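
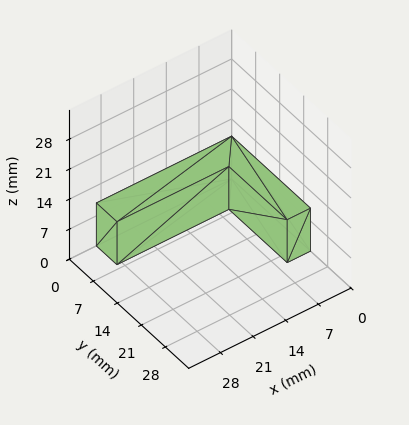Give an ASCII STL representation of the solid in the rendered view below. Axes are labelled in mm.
Reading the render: the shape is an L-shaped prism: outer 29 × 23 mm, arm thicknesses ≈ 6 mm (horizontal) and 5 mm (vertical), extruded 10 mm in z (dimensions read to the nearest mm from the axis ticks). For the STL, each face is triangulated and given an outward normal.

solid part
  facet normal 0.0000 0.0000 -1.0000
    outer loop
      vertex 29.00 6.00 0.00
      vertex 29.00 0.00 0.00
      vertex 0.00 0.00 0.00
    endloop
  endfacet
  facet normal 0.0000 0.0000 -1.0000
    outer loop
      vertex 5.00 6.00 0.00
      vertex 29.00 6.00 0.00
      vertex 0.00 0.00 0.00
    endloop
  endfacet
  facet normal 0.0000 0.0000 -1.0000
    outer loop
      vertex 5.00 23.00 0.00
      vertex 5.00 6.00 0.00
      vertex 0.00 0.00 0.00
    endloop
  endfacet
  facet normal 0.0000 0.0000 -1.0000
    outer loop
      vertex 0.00 23.00 0.00
      vertex 5.00 23.00 0.00
      vertex 0.00 0.00 0.00
    endloop
  endfacet
  facet normal 0.0000 0.0000 1.0000
    outer loop
      vertex 0.00 0.00 10.00
      vertex 29.00 0.00 10.00
      vertex 29.00 6.00 10.00
    endloop
  endfacet
  facet normal 0.0000 0.0000 1.0000
    outer loop
      vertex 0.00 0.00 10.00
      vertex 29.00 6.00 10.00
      vertex 5.00 6.00 10.00
    endloop
  endfacet
  facet normal 0.0000 0.0000 1.0000
    outer loop
      vertex 0.00 0.00 10.00
      vertex 5.00 6.00 10.00
      vertex 5.00 23.00 10.00
    endloop
  endfacet
  facet normal 0.0000 0.0000 1.0000
    outer loop
      vertex 0.00 0.00 10.00
      vertex 5.00 23.00 10.00
      vertex 0.00 23.00 10.00
    endloop
  endfacet
  facet normal 0.0000 -1.0000 0.0000
    outer loop
      vertex 0.00 0.00 0.00
      vertex 29.00 0.00 0.00
      vertex 29.00 0.00 10.00
    endloop
  endfacet
  facet normal 0.0000 -1.0000 0.0000
    outer loop
      vertex 0.00 0.00 0.00
      vertex 29.00 0.00 10.00
      vertex 0.00 0.00 10.00
    endloop
  endfacet
  facet normal 1.0000 0.0000 0.0000
    outer loop
      vertex 29.00 0.00 0.00
      vertex 29.00 6.00 0.00
      vertex 29.00 6.00 10.00
    endloop
  endfacet
  facet normal 1.0000 0.0000 0.0000
    outer loop
      vertex 29.00 0.00 0.00
      vertex 29.00 6.00 10.00
      vertex 29.00 0.00 10.00
    endloop
  endfacet
  facet normal 0.0000 1.0000 0.0000
    outer loop
      vertex 29.00 6.00 0.00
      vertex 5.00 6.00 0.00
      vertex 5.00 6.00 10.00
    endloop
  endfacet
  facet normal 0.0000 1.0000 0.0000
    outer loop
      vertex 29.00 6.00 0.00
      vertex 5.00 6.00 10.00
      vertex 29.00 6.00 10.00
    endloop
  endfacet
  facet normal 1.0000 0.0000 0.0000
    outer loop
      vertex 5.00 6.00 0.00
      vertex 5.00 23.00 0.00
      vertex 5.00 23.00 10.00
    endloop
  endfacet
  facet normal 1.0000 0.0000 0.0000
    outer loop
      vertex 5.00 6.00 0.00
      vertex 5.00 23.00 10.00
      vertex 5.00 6.00 10.00
    endloop
  endfacet
  facet normal 0.0000 1.0000 0.0000
    outer loop
      vertex 5.00 23.00 0.00
      vertex 0.00 23.00 0.00
      vertex 0.00 23.00 10.00
    endloop
  endfacet
  facet normal 0.0000 1.0000 0.0000
    outer loop
      vertex 5.00 23.00 0.00
      vertex 0.00 23.00 10.00
      vertex 5.00 23.00 10.00
    endloop
  endfacet
  facet normal -1.0000 0.0000 0.0000
    outer loop
      vertex 0.00 23.00 0.00
      vertex 0.00 0.00 0.00
      vertex 0.00 0.00 10.00
    endloop
  endfacet
  facet normal -1.0000 0.0000 0.0000
    outer loop
      vertex 0.00 23.00 0.00
      vertex 0.00 0.00 10.00
      vertex 0.00 23.00 10.00
    endloop
  endfacet
endsolid part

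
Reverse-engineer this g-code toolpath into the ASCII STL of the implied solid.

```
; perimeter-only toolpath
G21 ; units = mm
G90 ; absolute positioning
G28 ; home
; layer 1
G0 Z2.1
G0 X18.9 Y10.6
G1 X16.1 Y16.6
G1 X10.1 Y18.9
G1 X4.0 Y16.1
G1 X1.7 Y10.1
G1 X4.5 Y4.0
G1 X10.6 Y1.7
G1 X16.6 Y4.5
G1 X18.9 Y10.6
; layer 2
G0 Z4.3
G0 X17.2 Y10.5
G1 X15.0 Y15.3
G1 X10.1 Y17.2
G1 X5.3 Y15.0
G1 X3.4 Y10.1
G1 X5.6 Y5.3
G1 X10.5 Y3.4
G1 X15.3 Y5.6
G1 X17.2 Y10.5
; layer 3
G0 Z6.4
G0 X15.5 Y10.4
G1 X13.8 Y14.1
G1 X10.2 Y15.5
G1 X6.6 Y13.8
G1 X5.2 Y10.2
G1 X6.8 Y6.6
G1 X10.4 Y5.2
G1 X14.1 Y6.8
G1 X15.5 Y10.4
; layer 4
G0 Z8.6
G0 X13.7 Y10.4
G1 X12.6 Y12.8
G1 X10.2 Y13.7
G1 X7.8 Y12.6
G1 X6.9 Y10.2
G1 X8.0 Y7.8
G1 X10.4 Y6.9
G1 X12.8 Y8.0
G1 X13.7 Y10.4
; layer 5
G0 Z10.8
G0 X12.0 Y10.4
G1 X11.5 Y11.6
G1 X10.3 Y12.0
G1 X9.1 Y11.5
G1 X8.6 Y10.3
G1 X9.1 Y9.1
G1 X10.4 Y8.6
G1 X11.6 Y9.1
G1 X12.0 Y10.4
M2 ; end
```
solid part
  facet normal 0.0000 0.0000 -1.0000
    outer loop
      vertex 10.0 20.6 0.0
      vertex 17.3 17.8 0.0
      vertex 20.6 10.6 0.0
    endloop
  endfacet
  facet normal 0.0000 0.0000 -1.0000
    outer loop
      vertex 2.8 17.3 0.0
      vertex 10.0 20.6 0.0
      vertex 20.6 10.6 0.0
    endloop
  endfacet
  facet normal 0.0000 0.0000 -1.0000
    outer loop
      vertex 0.0 10.0 0.0
      vertex 2.8 17.3 0.0
      vertex 20.6 10.6 0.0
    endloop
  endfacet
  facet normal 0.0000 0.0000 -1.0000
    outer loop
      vertex 3.3 2.8 0.0
      vertex 0.0 10.0 0.0
      vertex 20.6 10.6 0.0
    endloop
  endfacet
  facet normal 0.0000 0.0000 -1.0000
    outer loop
      vertex 10.6 0.0 0.0
      vertex 3.3 2.8 0.0
      vertex 20.6 10.6 0.0
    endloop
  endfacet
  facet normal 0.0000 0.0000 -1.0000
    outer loop
      vertex 17.8 3.3 0.0
      vertex 10.6 0.0 0.0
      vertex 20.6 10.6 0.0
    endloop
  endfacet
  facet normal 0.7323 0.3356 0.5925
    outer loop
      vertex 20.6 10.6 0.0
      vertex 17.3 17.8 0.0
      vertex 10.3 10.3 12.9
    endloop
  endfacet
  facet normal 0.2883 0.7515 0.5934
    outer loop
      vertex 17.3 17.8 0.0
      vertex 10.0 20.6 0.0
      vertex 10.3 10.3 12.9
    endloop
  endfacet
  facet normal -0.3356 0.7323 0.5925
    outer loop
      vertex 10.0 20.6 0.0
      vertex 2.8 17.3 0.0
      vertex 10.3 10.3 12.9
    endloop
  endfacet
  facet normal -0.7515 0.2883 0.5934
    outer loop
      vertex 2.8 17.3 0.0
      vertex 0.0 10.0 0.0
      vertex 10.3 10.3 12.9
    endloop
  endfacet
  facet normal -0.7323 -0.3356 0.5925
    outer loop
      vertex 0.0 10.0 0.0
      vertex 3.3 2.8 0.0
      vertex 10.3 10.3 12.9
    endloop
  endfacet
  facet normal -0.2883 -0.7515 0.5934
    outer loop
      vertex 3.3 2.8 0.0
      vertex 10.6 0.0 0.0
      vertex 10.3 10.3 12.9
    endloop
  endfacet
  facet normal 0.3356 -0.7323 0.5925
    outer loop
      vertex 10.6 0.0 0.0
      vertex 17.8 3.3 0.0
      vertex 10.3 10.3 12.9
    endloop
  endfacet
  facet normal 0.7515 -0.2883 0.5934
    outer loop
      vertex 17.8 3.3 0.0
      vertex 20.6 10.6 0.0
      vertex 10.3 10.3 12.9
    endloop
  endfacet
endsolid part

The G0 Z moves step by Δz≈2.1 mm. The G1 loops shrink linearly with z, so the solid tapers from its base footprint up to z≈12.9. Closing with a flat bottom cap and the tapered top and triangulating gives 14 facets — a regular 8-sided pyramid, base circumscribed radius ≈ 10.3 mm, apex at z ≈ 12.9 mm.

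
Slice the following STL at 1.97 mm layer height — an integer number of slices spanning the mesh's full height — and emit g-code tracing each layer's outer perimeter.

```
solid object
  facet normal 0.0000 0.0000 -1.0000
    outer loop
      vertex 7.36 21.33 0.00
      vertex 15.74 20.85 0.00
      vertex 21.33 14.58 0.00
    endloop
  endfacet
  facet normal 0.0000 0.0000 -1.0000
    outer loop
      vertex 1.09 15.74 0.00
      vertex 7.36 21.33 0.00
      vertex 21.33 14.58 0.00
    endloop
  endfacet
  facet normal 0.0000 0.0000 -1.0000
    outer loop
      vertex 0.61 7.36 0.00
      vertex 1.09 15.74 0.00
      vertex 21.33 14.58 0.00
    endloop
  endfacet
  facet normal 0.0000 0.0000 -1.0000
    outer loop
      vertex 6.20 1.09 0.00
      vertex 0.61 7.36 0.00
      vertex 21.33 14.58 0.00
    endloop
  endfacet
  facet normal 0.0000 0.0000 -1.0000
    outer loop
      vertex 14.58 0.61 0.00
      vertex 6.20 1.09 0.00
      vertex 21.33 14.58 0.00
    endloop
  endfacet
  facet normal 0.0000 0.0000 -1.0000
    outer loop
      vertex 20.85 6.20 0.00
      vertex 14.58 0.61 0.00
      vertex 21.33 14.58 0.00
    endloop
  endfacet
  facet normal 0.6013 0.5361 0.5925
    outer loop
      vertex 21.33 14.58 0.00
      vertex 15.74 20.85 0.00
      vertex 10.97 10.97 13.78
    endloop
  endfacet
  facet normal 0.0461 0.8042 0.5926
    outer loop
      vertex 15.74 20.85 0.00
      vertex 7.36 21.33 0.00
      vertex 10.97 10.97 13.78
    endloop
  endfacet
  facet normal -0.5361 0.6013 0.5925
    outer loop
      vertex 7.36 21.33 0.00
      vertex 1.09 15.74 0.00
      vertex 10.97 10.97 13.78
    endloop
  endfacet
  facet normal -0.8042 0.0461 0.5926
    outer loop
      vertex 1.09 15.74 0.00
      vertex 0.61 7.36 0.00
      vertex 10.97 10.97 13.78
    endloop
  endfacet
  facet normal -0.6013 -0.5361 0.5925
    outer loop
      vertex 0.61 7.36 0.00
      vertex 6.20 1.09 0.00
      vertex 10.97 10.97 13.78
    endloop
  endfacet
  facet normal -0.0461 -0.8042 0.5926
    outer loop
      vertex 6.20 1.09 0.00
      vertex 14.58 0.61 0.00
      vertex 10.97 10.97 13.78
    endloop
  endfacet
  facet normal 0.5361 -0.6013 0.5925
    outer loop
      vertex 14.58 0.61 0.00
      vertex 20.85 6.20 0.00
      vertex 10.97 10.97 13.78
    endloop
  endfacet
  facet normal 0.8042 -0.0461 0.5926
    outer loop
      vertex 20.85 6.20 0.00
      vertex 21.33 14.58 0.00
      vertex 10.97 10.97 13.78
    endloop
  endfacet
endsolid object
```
; perimeter-only toolpath
G21 ; units = mm
G90 ; absolute positioning
G28 ; home
; layer 1
G0 Z1.97
G0 X19.85 Y14.06
G1 X15.06 Y19.44
G1 X7.88 Y19.85
G1 X2.50 Y15.06
G1 X2.09 Y7.88
G1 X6.88 Y2.50
G1 X14.06 Y2.09
G1 X19.44 Y6.88
G1 X19.85 Y14.06
; layer 2
G0 Z3.94
G0 X18.37 Y13.55
G1 X14.38 Y18.03
G1 X8.39 Y18.37
G1 X3.91 Y14.38
G1 X3.57 Y8.39
G1 X7.56 Y3.91
G1 X13.55 Y3.57
G1 X18.03 Y7.56
G1 X18.37 Y13.55
; layer 3
G0 Z5.91
G0 X16.89 Y13.03
G1 X13.70 Y16.62
G1 X8.91 Y16.89
G1 X5.32 Y13.70
G1 X5.05 Y8.91
G1 X8.24 Y5.32
G1 X13.03 Y5.05
G1 X16.62 Y8.24
G1 X16.89 Y13.03
; layer 4
G0 Z7.87
G0 X15.41 Y12.52
G1 X13.01 Y15.20
G1 X9.42 Y15.41
G1 X6.74 Y13.01
G1 X6.53 Y9.42
G1 X8.93 Y6.74
G1 X12.52 Y6.53
G1 X15.20 Y8.93
G1 X15.41 Y12.52
; layer 5
G0 Z9.84
G0 X13.93 Y12.00
G1 X12.33 Y13.79
G1 X9.94 Y13.93
G1 X8.15 Y12.33
G1 X8.01 Y9.94
G1 X9.61 Y8.15
G1 X12.00 Y8.01
G1 X13.79 Y9.61
G1 X13.93 Y12.00
; layer 6
G0 Z11.81
G0 X12.45 Y11.49
G1 X11.65 Y12.38
G1 X10.45 Y12.45
G1 X9.56 Y11.65
G1 X9.49 Y10.45
G1 X10.29 Y9.56
G1 X11.49 Y9.49
G1 X12.38 Y10.29
G1 X12.45 Y11.49
M2 ; end

The solid is a regular 8-sided pyramid, base circumscribed radius ≈ 11 mm, apex at z ≈ 13.8 mm. Slicing at Δz = 1.97 mm — 7 equal slices spanning the solid's height, so layer i sits at z = i·h/7 — gives 6 non-empty perimeters. Each is a 8-segment closed polygon; G0 lifts to the layer z and rapids to the start vertex, then G1 traces the edges. The cross-section shrinks linearly with z (the slice at the apex is degenerate and omitted).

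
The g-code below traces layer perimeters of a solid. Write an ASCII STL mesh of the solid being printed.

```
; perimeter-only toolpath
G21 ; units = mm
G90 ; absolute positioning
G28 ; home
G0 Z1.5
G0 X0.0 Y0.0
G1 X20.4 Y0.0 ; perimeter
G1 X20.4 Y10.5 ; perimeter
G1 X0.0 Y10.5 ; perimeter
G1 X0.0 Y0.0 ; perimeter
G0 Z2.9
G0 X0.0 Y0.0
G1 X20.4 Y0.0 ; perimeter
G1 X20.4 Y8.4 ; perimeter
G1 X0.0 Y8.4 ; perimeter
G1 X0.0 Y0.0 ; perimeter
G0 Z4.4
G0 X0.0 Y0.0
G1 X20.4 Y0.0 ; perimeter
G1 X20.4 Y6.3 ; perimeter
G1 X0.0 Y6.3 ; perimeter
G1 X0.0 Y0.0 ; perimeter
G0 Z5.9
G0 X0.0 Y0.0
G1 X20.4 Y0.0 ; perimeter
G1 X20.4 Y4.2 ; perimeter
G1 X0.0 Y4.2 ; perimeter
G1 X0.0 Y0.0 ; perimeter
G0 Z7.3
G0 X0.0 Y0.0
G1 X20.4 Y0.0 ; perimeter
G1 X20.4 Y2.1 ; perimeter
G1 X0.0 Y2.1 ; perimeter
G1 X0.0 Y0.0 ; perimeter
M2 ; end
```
solid part
  facet normal 0.0000 0.0000 -1.0000
    outer loop
      vertex 20.4 12.6 0.0
      vertex 20.4 0.0 0.0
      vertex 0.0 0.0 0.0
    endloop
  endfacet
  facet normal 0.0000 0.0000 -1.0000
    outer loop
      vertex 0.0 12.6 0.0
      vertex 20.4 12.6 0.0
      vertex 0.0 0.0 0.0
    endloop
  endfacet
  facet normal 0.0000 -1.0000 0.0000
    outer loop
      vertex 0.0 0.0 0.0
      vertex 20.4 0.0 0.0
      vertex 20.4 0.0 8.8
    endloop
  endfacet
  facet normal 0.0000 -1.0000 0.0000
    outer loop
      vertex 0.0 0.0 0.0
      vertex 20.4 0.0 8.8
      vertex 0.0 0.0 8.8
    endloop
  endfacet
  facet normal 0.0000 0.5726 0.8198
    outer loop
      vertex 0.0 0.0 8.8
      vertex 20.4 0.0 8.8
      vertex 20.4 12.6 0.0
    endloop
  endfacet
  facet normal 0.0000 0.5726 0.8198
    outer loop
      vertex 0.0 0.0 8.8
      vertex 20.4 12.6 0.0
      vertex 0.0 12.6 0.0
    endloop
  endfacet
  facet normal -1.0000 0.0000 0.0000
    outer loop
      vertex 0.0 0.0 8.8
      vertex 0.0 12.6 0.0
      vertex 0.0 0.0 0.0
    endloop
  endfacet
  facet normal 1.0000 0.0000 0.0000
    outer loop
      vertex 20.4 0.0 0.0
      vertex 20.4 12.6 0.0
      vertex 20.4 0.0 8.8
    endloop
  endfacet
endsolid part

The G0 Z moves step by Δz≈1.5 mm. The G1 loops shrink linearly with z, so the solid tapers from its base footprint up to z≈8.8. Closing with a flat bottom cap and the tapered top and triangulating gives 8 facets — a wedge (ramp): 20.4 × 12.6 mm base, rising to 8.8 mm along the y=0 edge and sloping linearly to z=0 at y=12.6.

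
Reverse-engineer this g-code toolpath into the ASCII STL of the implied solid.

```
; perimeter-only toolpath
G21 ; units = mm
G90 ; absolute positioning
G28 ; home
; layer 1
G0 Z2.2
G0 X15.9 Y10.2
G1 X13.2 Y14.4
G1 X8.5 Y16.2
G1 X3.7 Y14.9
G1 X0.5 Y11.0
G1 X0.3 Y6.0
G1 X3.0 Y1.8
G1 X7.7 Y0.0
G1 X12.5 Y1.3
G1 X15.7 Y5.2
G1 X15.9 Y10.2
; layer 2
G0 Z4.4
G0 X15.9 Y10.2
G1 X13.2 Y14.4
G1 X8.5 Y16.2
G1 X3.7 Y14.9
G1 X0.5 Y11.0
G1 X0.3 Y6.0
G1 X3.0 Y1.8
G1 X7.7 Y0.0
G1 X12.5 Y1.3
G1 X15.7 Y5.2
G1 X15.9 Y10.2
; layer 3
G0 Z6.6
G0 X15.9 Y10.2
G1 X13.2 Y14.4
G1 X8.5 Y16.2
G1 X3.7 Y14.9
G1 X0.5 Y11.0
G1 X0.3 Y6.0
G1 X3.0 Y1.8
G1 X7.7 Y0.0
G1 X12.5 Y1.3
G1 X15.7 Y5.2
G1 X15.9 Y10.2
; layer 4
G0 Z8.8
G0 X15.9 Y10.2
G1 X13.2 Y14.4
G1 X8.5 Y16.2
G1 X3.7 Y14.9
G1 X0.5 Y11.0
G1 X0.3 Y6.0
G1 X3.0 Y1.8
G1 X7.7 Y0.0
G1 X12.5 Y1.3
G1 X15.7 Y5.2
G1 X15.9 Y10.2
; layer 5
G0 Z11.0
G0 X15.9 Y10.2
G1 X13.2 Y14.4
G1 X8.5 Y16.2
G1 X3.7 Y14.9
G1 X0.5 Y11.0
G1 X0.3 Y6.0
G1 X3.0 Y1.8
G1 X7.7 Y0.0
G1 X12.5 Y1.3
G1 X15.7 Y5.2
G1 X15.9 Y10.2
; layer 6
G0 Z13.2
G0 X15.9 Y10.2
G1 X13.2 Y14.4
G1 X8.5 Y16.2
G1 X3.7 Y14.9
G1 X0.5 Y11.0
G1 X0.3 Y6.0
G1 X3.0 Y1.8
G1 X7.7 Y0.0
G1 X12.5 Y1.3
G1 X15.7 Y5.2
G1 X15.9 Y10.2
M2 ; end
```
solid part
  facet normal 0.0000 0.0000 -1.0000
    outer loop
      vertex 8.5 16.2 0.0
      vertex 13.2 14.4 0.0
      vertex 15.9 10.2 0.0
    endloop
  endfacet
  facet normal 0.0000 0.0000 -1.0000
    outer loop
      vertex 3.7 14.9 0.0
      vertex 8.5 16.2 0.0
      vertex 15.9 10.2 0.0
    endloop
  endfacet
  facet normal 0.0000 0.0000 -1.0000
    outer loop
      vertex 0.5 11.0 0.0
      vertex 3.7 14.9 0.0
      vertex 15.9 10.2 0.0
    endloop
  endfacet
  facet normal 0.0000 0.0000 -1.0000
    outer loop
      vertex 0.3 6.0 0.0
      vertex 0.5 11.0 0.0
      vertex 15.9 10.2 0.0
    endloop
  endfacet
  facet normal 0.0000 0.0000 -1.0000
    outer loop
      vertex 3.0 1.8 0.0
      vertex 0.3 6.0 0.0
      vertex 15.9 10.2 0.0
    endloop
  endfacet
  facet normal 0.0000 0.0000 -1.0000
    outer loop
      vertex 7.7 0.0 0.0
      vertex 3.0 1.8 0.0
      vertex 15.9 10.2 0.0
    endloop
  endfacet
  facet normal 0.0000 0.0000 -1.0000
    outer loop
      vertex 12.5 1.3 0.0
      vertex 7.7 0.0 0.0
      vertex 15.9 10.2 0.0
    endloop
  endfacet
  facet normal 0.0000 0.0000 -1.0000
    outer loop
      vertex 15.7 5.2 0.0
      vertex 12.5 1.3 0.0
      vertex 15.9 10.2 0.0
    endloop
  endfacet
  facet normal 0.0000 0.0000 1.0000
    outer loop
      vertex 15.9 10.2 13.2
      vertex 13.2 14.4 13.2
      vertex 8.5 16.2 13.2
    endloop
  endfacet
  facet normal 0.0000 0.0000 1.0000
    outer loop
      vertex 15.9 10.2 13.2
      vertex 8.5 16.2 13.2
      vertex 3.7 14.9 13.2
    endloop
  endfacet
  facet normal 0.0000 0.0000 1.0000
    outer loop
      vertex 15.9 10.2 13.2
      vertex 3.7 14.9 13.2
      vertex 0.5 11.0 13.2
    endloop
  endfacet
  facet normal 0.0000 0.0000 1.0000
    outer loop
      vertex 15.9 10.2 13.2
      vertex 0.5 11.0 13.2
      vertex 0.3 6.0 13.2
    endloop
  endfacet
  facet normal 0.0000 0.0000 1.0000
    outer loop
      vertex 15.9 10.2 13.2
      vertex 0.3 6.0 13.2
      vertex 3.0 1.8 13.2
    endloop
  endfacet
  facet normal 0.0000 0.0000 1.0000
    outer loop
      vertex 15.9 10.2 13.2
      vertex 3.0 1.8 13.2
      vertex 7.7 0.0 13.2
    endloop
  endfacet
  facet normal 0.0000 0.0000 1.0000
    outer loop
      vertex 15.9 10.2 13.2
      vertex 7.7 0.0 13.2
      vertex 12.5 1.3 13.2
    endloop
  endfacet
  facet normal 0.0000 0.0000 1.0000
    outer loop
      vertex 15.9 10.2 13.2
      vertex 12.5 1.3 13.2
      vertex 15.7 5.2 13.2
    endloop
  endfacet
  facet normal 0.8412 0.5408 0.0000
    outer loop
      vertex 15.9 10.2 0.0
      vertex 13.2 14.4 0.0
      vertex 13.2 14.4 13.2
    endloop
  endfacet
  facet normal 0.8412 0.5408 0.0000
    outer loop
      vertex 15.9 10.2 0.0
      vertex 13.2 14.4 13.2
      vertex 15.9 10.2 13.2
    endloop
  endfacet
  facet normal 0.3576 0.9339 0.0000
    outer loop
      vertex 13.2 14.4 0.0
      vertex 8.5 16.2 0.0
      vertex 8.5 16.2 13.2
    endloop
  endfacet
  facet normal 0.3576 0.9339 0.0000
    outer loop
      vertex 13.2 14.4 0.0
      vertex 8.5 16.2 13.2
      vertex 13.2 14.4 13.2
    endloop
  endfacet
  facet normal -0.2614 0.9652 0.0000
    outer loop
      vertex 8.5 16.2 0.0
      vertex 3.7 14.9 0.0
      vertex 3.7 14.9 13.2
    endloop
  endfacet
  facet normal -0.2614 0.9652 0.0000
    outer loop
      vertex 8.5 16.2 0.0
      vertex 3.7 14.9 13.2
      vertex 8.5 16.2 13.2
    endloop
  endfacet
  facet normal -0.7731 0.6343 0.0000
    outer loop
      vertex 3.7 14.9 0.0
      vertex 0.5 11.0 0.0
      vertex 0.5 11.0 13.2
    endloop
  endfacet
  facet normal -0.7731 0.6343 0.0000
    outer loop
      vertex 3.7 14.9 0.0
      vertex 0.5 11.0 13.2
      vertex 3.7 14.9 13.2
    endloop
  endfacet
  facet normal -0.9992 0.0400 0.0000
    outer loop
      vertex 0.5 11.0 0.0
      vertex 0.3 6.0 0.0
      vertex 0.3 6.0 13.2
    endloop
  endfacet
  facet normal -0.9992 0.0400 0.0000
    outer loop
      vertex 0.5 11.0 0.0
      vertex 0.3 6.0 13.2
      vertex 0.5 11.0 13.2
    endloop
  endfacet
  facet normal -0.8412 -0.5408 0.0000
    outer loop
      vertex 0.3 6.0 0.0
      vertex 3.0 1.8 0.0
      vertex 3.0 1.8 13.2
    endloop
  endfacet
  facet normal -0.8412 -0.5408 0.0000
    outer loop
      vertex 0.3 6.0 0.0
      vertex 3.0 1.8 13.2
      vertex 0.3 6.0 13.2
    endloop
  endfacet
  facet normal -0.3576 -0.9339 0.0000
    outer loop
      vertex 3.0 1.8 0.0
      vertex 7.7 0.0 0.0
      vertex 7.7 0.0 13.2
    endloop
  endfacet
  facet normal -0.3576 -0.9339 0.0000
    outer loop
      vertex 3.0 1.8 0.0
      vertex 7.7 0.0 13.2
      vertex 3.0 1.8 13.2
    endloop
  endfacet
  facet normal 0.2614 -0.9652 0.0000
    outer loop
      vertex 7.7 0.0 0.0
      vertex 12.5 1.3 0.0
      vertex 12.5 1.3 13.2
    endloop
  endfacet
  facet normal 0.2614 -0.9652 0.0000
    outer loop
      vertex 7.7 0.0 0.0
      vertex 12.5 1.3 13.2
      vertex 7.7 0.0 13.2
    endloop
  endfacet
  facet normal 0.7731 -0.6343 0.0000
    outer loop
      vertex 12.5 1.3 0.0
      vertex 15.7 5.2 0.0
      vertex 15.7 5.2 13.2
    endloop
  endfacet
  facet normal 0.7731 -0.6343 0.0000
    outer loop
      vertex 12.5 1.3 0.0
      vertex 15.7 5.2 13.2
      vertex 12.5 1.3 13.2
    endloop
  endfacet
  facet normal 0.9992 -0.0400 0.0000
    outer loop
      vertex 15.7 5.2 0.0
      vertex 15.9 10.2 0.0
      vertex 15.9 10.2 13.2
    endloop
  endfacet
  facet normal 0.9992 -0.0400 0.0000
    outer loop
      vertex 15.7 5.2 0.0
      vertex 15.9 10.2 13.2
      vertex 15.7 5.2 13.2
    endloop
  endfacet
endsolid part

The G0 Z moves step by Δz≈2.2 mm. Every layer's G1 loop is the same polygon, so the solid is a straight extrusion of it from z=0 to z≈13.2. Closing with flat bottom and top caps and triangulating gives 36 facets — a regular 10-sided prism (a cylinder approximated with 10 flat sides), circumscribed radius ≈ 8.1 mm, height ≈ 13.2 mm.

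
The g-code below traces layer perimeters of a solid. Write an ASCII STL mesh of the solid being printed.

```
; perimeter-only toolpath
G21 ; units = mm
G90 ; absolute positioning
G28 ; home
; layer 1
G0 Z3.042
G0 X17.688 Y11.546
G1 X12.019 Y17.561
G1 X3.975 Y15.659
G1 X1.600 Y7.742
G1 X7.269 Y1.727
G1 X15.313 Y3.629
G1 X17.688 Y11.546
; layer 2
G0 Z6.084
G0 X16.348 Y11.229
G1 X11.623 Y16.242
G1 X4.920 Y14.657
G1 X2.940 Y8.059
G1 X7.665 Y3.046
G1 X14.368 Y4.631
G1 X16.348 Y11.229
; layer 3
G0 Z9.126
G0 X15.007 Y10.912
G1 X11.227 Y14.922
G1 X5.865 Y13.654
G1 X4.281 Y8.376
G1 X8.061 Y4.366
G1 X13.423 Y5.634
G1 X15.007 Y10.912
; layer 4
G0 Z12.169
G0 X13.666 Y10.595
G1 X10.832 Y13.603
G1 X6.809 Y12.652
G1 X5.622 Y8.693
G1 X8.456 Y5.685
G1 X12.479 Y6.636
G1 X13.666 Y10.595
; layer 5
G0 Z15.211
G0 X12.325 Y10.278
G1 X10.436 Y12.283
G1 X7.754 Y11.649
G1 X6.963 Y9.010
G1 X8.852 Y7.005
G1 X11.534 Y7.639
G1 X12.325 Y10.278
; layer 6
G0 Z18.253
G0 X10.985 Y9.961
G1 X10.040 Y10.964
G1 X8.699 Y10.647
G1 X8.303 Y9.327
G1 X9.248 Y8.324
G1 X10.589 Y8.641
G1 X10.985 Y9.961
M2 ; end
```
solid part
  facet normal 0.0000 0.0000 -1.0000
    outer loop
      vertex 3.030 16.662 0.000
      vertex 12.415 18.881 0.000
      vertex 19.029 11.863 0.000
    endloop
  endfacet
  facet normal 0.0000 0.0000 -1.0000
    outer loop
      vertex 0.259 7.425 0.000
      vertex 3.030 16.662 0.000
      vertex 19.029 11.863 0.000
    endloop
  endfacet
  facet normal 0.0000 0.0000 -1.0000
    outer loop
      vertex 6.873 0.407 0.000
      vertex 0.259 7.425 0.000
      vertex 19.029 11.863 0.000
    endloop
  endfacet
  facet normal 0.0000 0.0000 -1.0000
    outer loop
      vertex 16.258 2.626 0.000
      vertex 6.873 0.407 0.000
      vertex 19.029 11.863 0.000
    endloop
  endfacet
  facet normal 0.6775 0.6385 0.3651
    outer loop
      vertex 19.029 11.863 0.000
      vertex 12.415 18.881 0.000
      vertex 9.644 9.644 21.295
    endloop
  endfacet
  facet normal -0.2142 0.9060 0.3651
    outer loop
      vertex 12.415 18.881 0.000
      vertex 3.030 16.662 0.000
      vertex 9.644 9.644 21.295
    endloop
  endfacet
  facet normal -0.8917 0.2675 0.3651
    outer loop
      vertex 3.030 16.662 0.000
      vertex 0.259 7.425 0.000
      vertex 9.644 9.644 21.295
    endloop
  endfacet
  facet normal -0.6775 -0.6385 0.3651
    outer loop
      vertex 0.259 7.425 0.000
      vertex 6.873 0.407 0.000
      vertex 9.644 9.644 21.295
    endloop
  endfacet
  facet normal 0.2142 -0.9060 0.3651
    outer loop
      vertex 6.873 0.407 0.000
      vertex 16.258 2.626 0.000
      vertex 9.644 9.644 21.295
    endloop
  endfacet
  facet normal 0.8917 -0.2675 0.3651
    outer loop
      vertex 16.258 2.626 0.000
      vertex 19.029 11.863 0.000
      vertex 9.644 9.644 21.295
    endloop
  endfacet
endsolid part

The G0 Z moves step by Δz≈3.042 mm. The G1 loops shrink linearly with z, so the solid tapers from its base footprint up to z≈21.3. Closing with a flat bottom cap and the tapered top and triangulating gives 10 facets — a regular 6-sided pyramid, base circumscribed radius ≈ 9.64 mm, apex at z ≈ 21.3 mm.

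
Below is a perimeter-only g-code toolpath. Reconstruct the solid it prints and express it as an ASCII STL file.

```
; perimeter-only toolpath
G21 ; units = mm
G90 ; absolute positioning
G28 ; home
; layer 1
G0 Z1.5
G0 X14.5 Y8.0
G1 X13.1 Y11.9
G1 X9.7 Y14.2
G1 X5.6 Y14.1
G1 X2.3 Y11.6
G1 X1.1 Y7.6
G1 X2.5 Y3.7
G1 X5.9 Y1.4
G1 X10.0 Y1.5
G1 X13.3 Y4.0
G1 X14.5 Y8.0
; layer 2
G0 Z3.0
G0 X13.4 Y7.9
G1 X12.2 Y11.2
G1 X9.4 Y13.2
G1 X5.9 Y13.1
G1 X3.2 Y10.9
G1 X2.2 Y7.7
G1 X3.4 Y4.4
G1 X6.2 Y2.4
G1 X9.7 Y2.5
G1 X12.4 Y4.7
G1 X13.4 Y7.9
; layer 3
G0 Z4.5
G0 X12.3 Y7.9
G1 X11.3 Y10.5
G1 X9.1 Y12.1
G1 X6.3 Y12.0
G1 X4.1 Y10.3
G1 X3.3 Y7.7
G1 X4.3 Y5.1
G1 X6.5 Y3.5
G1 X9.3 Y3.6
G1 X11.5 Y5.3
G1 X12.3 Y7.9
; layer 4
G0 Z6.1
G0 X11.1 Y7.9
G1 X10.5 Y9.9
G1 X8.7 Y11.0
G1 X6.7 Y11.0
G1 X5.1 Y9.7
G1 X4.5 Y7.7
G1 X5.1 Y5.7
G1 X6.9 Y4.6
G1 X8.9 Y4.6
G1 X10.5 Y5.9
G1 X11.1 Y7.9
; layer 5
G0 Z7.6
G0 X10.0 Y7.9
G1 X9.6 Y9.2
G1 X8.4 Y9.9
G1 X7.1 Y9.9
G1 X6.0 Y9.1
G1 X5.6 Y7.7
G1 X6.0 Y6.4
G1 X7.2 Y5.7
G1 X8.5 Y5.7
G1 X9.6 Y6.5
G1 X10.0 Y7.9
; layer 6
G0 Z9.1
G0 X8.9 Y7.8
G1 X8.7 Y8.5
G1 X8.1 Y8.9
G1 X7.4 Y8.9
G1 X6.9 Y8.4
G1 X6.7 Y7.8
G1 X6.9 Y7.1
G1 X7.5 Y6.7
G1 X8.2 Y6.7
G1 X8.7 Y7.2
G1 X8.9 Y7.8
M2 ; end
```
solid part
  facet normal 0.0000 0.0000 -1.0000
    outer loop
      vertex 10.0 15.3 0.0
      vertex 14.0 12.6 0.0
      vertex 15.6 8.0 0.0
    endloop
  endfacet
  facet normal 0.0000 0.0000 -1.0000
    outer loop
      vertex 5.2 15.2 0.0
      vertex 10.0 15.3 0.0
      vertex 15.6 8.0 0.0
    endloop
  endfacet
  facet normal 0.0000 0.0000 -1.0000
    outer loop
      vertex 1.4 12.2 0.0
      vertex 5.2 15.2 0.0
      vertex 15.6 8.0 0.0
    endloop
  endfacet
  facet normal 0.0000 0.0000 -1.0000
    outer loop
      vertex 0.0 7.6 0.0
      vertex 1.4 12.2 0.0
      vertex 15.6 8.0 0.0
    endloop
  endfacet
  facet normal 0.0000 0.0000 -1.0000
    outer loop
      vertex 1.6 3.0 0.0
      vertex 0.0 7.6 0.0
      vertex 15.6 8.0 0.0
    endloop
  endfacet
  facet normal 0.0000 0.0000 -1.0000
    outer loop
      vertex 5.6 0.3 0.0
      vertex 1.6 3.0 0.0
      vertex 15.6 8.0 0.0
    endloop
  endfacet
  facet normal 0.0000 0.0000 -1.0000
    outer loop
      vertex 10.4 0.4 0.0
      vertex 5.6 0.3 0.0
      vertex 15.6 8.0 0.0
    endloop
  endfacet
  facet normal 0.0000 0.0000 -1.0000
    outer loop
      vertex 14.2 3.4 0.0
      vertex 10.4 0.4 0.0
      vertex 15.6 8.0 0.0
    endloop
  endfacet
  facet normal 0.7733 0.2690 0.5741
    outer loop
      vertex 15.6 8.0 0.0
      vertex 14.0 12.6 0.0
      vertex 7.8 7.8 10.6
    endloop
  endfacet
  facet normal 0.4578 0.6782 0.5749
    outer loop
      vertex 14.0 12.6 0.0
      vertex 10.0 15.3 0.0
      vertex 7.8 7.8 10.6
    endloop
  endfacet
  facet normal -0.0170 0.8179 0.5751
    outer loop
      vertex 10.0 15.3 0.0
      vertex 5.2 15.2 0.0
      vertex 7.8 7.8 10.6
    endloop
  endfacet
  facet normal -0.5077 0.6430 0.5734
    outer loop
      vertex 5.2 15.2 0.0
      vertex 1.4 12.2 0.0
      vertex 7.8 7.8 10.6
    endloop
  endfacet
  facet normal -0.7843 0.2387 0.5726
    outer loop
      vertex 1.4 12.2 0.0
      vertex 0.0 7.6 0.0
      vertex 7.8 7.8 10.6
    endloop
  endfacet
  facet normal -0.7733 -0.2690 0.5741
    outer loop
      vertex 0.0 7.6 0.0
      vertex 1.6 3.0 0.0
      vertex 7.8 7.8 10.6
    endloop
  endfacet
  facet normal -0.4578 -0.6782 0.5749
    outer loop
      vertex 1.6 3.0 0.0
      vertex 5.6 0.3 0.0
      vertex 7.8 7.8 10.6
    endloop
  endfacet
  facet normal 0.0170 -0.8179 0.5751
    outer loop
      vertex 5.6 0.3 0.0
      vertex 10.4 0.4 0.0
      vertex 7.8 7.8 10.6
    endloop
  endfacet
  facet normal 0.5077 -0.6430 0.5734
    outer loop
      vertex 10.4 0.4 0.0
      vertex 14.2 3.4 0.0
      vertex 7.8 7.8 10.6
    endloop
  endfacet
  facet normal 0.7843 -0.2387 0.5726
    outer loop
      vertex 14.2 3.4 0.0
      vertex 15.6 8.0 0.0
      vertex 7.8 7.8 10.6
    endloop
  endfacet
endsolid part

The G0 Z moves step by Δz≈1.5 mm. The G1 loops shrink linearly with z, so the solid tapers from its base footprint up to z≈10.6. Closing with a flat bottom cap and the tapered top and triangulating gives 18 facets — a regular 10-sided pyramid, base circumscribed radius ≈ 7.8 mm, apex at z ≈ 10.6 mm.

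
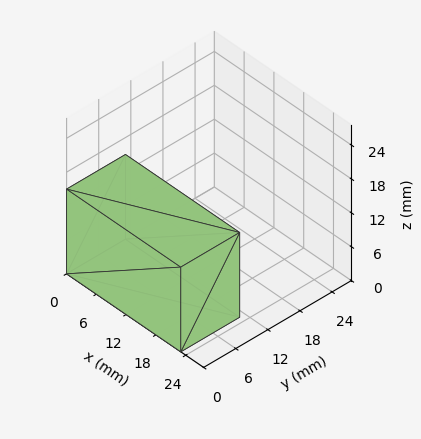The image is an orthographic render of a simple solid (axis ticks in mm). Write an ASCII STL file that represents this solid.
Reading the render: the shape is a rectangular box, roughly 23 × 11 mm footprint and 15 mm tall (dimensions read to the nearest mm from the axis ticks). For the STL, each face is triangulated and given an outward normal.

solid part
  facet normal 0.0000 0.0000 -1.0000
    outer loop
      vertex 23.00 11.00 0.00
      vertex 23.00 0.00 0.00
      vertex 0.00 0.00 0.00
    endloop
  endfacet
  facet normal 0.0000 0.0000 -1.0000
    outer loop
      vertex 0.00 11.00 0.00
      vertex 23.00 11.00 0.00
      vertex 0.00 0.00 0.00
    endloop
  endfacet
  facet normal 0.0000 0.0000 1.0000
    outer loop
      vertex 0.00 0.00 15.00
      vertex 23.00 0.00 15.00
      vertex 23.00 11.00 15.00
    endloop
  endfacet
  facet normal 0.0000 0.0000 1.0000
    outer loop
      vertex 0.00 0.00 15.00
      vertex 23.00 11.00 15.00
      vertex 0.00 11.00 15.00
    endloop
  endfacet
  facet normal 0.0000 -1.0000 0.0000
    outer loop
      vertex 0.00 0.00 0.00
      vertex 23.00 0.00 0.00
      vertex 23.00 0.00 15.00
    endloop
  endfacet
  facet normal 0.0000 -1.0000 0.0000
    outer loop
      vertex 0.00 0.00 0.00
      vertex 23.00 0.00 15.00
      vertex 0.00 0.00 15.00
    endloop
  endfacet
  facet normal 0.0000 1.0000 0.0000
    outer loop
      vertex 23.00 11.00 15.00
      vertex 23.00 11.00 0.00
      vertex 0.00 11.00 0.00
    endloop
  endfacet
  facet normal 0.0000 1.0000 0.0000
    outer loop
      vertex 0.00 11.00 15.00
      vertex 23.00 11.00 15.00
      vertex 0.00 11.00 0.00
    endloop
  endfacet
  facet normal -1.0000 0.0000 0.0000
    outer loop
      vertex 0.00 11.00 15.00
      vertex 0.00 11.00 0.00
      vertex 0.00 0.00 0.00
    endloop
  endfacet
  facet normal -1.0000 0.0000 0.0000
    outer loop
      vertex 0.00 0.00 15.00
      vertex 0.00 11.00 15.00
      vertex 0.00 0.00 0.00
    endloop
  endfacet
  facet normal 1.0000 0.0000 0.0000
    outer loop
      vertex 23.00 0.00 0.00
      vertex 23.00 11.00 0.00
      vertex 23.00 11.00 15.00
    endloop
  endfacet
  facet normal 1.0000 0.0000 0.0000
    outer loop
      vertex 23.00 0.00 0.00
      vertex 23.00 11.00 15.00
      vertex 23.00 0.00 15.00
    endloop
  endfacet
endsolid part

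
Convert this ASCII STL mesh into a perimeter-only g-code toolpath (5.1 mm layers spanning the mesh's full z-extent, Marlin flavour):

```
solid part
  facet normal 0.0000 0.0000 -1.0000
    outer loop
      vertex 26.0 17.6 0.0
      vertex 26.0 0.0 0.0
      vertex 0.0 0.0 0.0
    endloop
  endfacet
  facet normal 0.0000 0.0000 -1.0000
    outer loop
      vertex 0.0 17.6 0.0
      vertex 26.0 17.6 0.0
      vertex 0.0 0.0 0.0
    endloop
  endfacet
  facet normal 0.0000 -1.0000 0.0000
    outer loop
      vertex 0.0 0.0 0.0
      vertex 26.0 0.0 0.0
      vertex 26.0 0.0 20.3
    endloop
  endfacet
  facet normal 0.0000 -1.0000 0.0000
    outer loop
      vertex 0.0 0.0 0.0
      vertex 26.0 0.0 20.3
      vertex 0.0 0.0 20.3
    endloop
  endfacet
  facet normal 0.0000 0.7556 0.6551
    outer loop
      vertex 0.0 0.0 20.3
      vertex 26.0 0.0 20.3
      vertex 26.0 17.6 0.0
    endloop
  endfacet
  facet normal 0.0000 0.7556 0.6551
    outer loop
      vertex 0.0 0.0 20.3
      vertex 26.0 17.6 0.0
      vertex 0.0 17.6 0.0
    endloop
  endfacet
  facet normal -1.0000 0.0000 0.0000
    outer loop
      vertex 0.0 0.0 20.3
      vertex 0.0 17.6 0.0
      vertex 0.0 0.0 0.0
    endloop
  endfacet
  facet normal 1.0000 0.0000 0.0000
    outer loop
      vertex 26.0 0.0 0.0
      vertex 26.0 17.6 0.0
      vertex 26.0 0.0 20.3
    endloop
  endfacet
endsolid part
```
; perimeter-only toolpath
G21 ; units = mm
G90 ; absolute positioning
G28 ; home
; layer 1
G0 Z5.1
G0 X0.0 Y0.0
G1 X26.0 Y0.0
G1 X26.0 Y13.2
G1 X0.0 Y13.2
G1 X0.0 Y0.0
; layer 2
G0 Z10.2
G0 X0.0 Y0.0
G1 X26.0 Y0.0
G1 X26.0 Y8.8
G1 X0.0 Y8.8
G1 X0.0 Y0.0
; layer 3
G0 Z15.2
G0 X0.0 Y0.0
G1 X26.0 Y0.0
G1 X26.0 Y4.4
G1 X0.0 Y4.4
G1 X0.0 Y0.0
M2 ; end

The solid is a wedge (ramp): 26 × 17.6 mm base, rising to 20.3 mm along the y=0 edge and sloping linearly to z=0 at y=17.6. Slicing at Δz = 5.1 mm — 4 equal slices spanning the solid's height, so layer i sits at z = i·h/4 — gives 3 non-empty perimeters. Each is a 4-segment closed polygon; G0 lifts to the layer z and rapids to the start vertex, then G1 traces the edges. The cross-section shrinks linearly with z (the slice at the apex is degenerate and omitted).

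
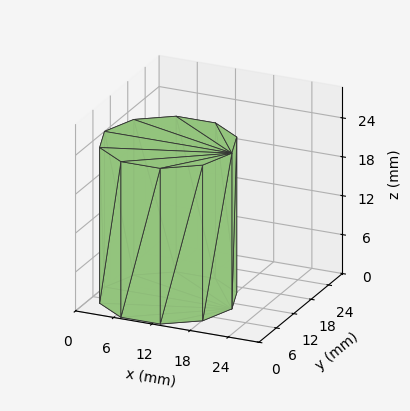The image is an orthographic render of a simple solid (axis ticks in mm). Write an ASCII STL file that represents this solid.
Reading the render: the shape is a regular 10-sided prism (a cylinder approximated with 10 flat sides), circumscribed radius ≈ 10 mm, height ≈ 24 mm (dimensions read to the nearest mm from the axis ticks). For the STL, each face is triangulated and given an outward normal.

solid part
  facet normal 0.0000 0.0000 -1.0000
    outer loop
      vertex 13.090 19.511 0.000
      vertex 18.090 15.878 0.000
      vertex 20.000 10.000 0.000
    endloop
  endfacet
  facet normal 0.0000 0.0000 -1.0000
    outer loop
      vertex 6.910 19.511 0.000
      vertex 13.090 19.511 0.000
      vertex 20.000 10.000 0.000
    endloop
  endfacet
  facet normal 0.0000 0.0000 -1.0000
    outer loop
      vertex 1.910 15.878 0.000
      vertex 6.910 19.511 0.000
      vertex 20.000 10.000 0.000
    endloop
  endfacet
  facet normal 0.0000 0.0000 -1.0000
    outer loop
      vertex 0.000 10.000 0.000
      vertex 1.910 15.878 0.000
      vertex 20.000 10.000 0.000
    endloop
  endfacet
  facet normal 0.0000 0.0000 -1.0000
    outer loop
      vertex 1.910 4.122 0.000
      vertex 0.000 10.000 0.000
      vertex 20.000 10.000 0.000
    endloop
  endfacet
  facet normal 0.0000 0.0000 -1.0000
    outer loop
      vertex 6.910 0.489 0.000
      vertex 1.910 4.122 0.000
      vertex 20.000 10.000 0.000
    endloop
  endfacet
  facet normal 0.0000 0.0000 -1.0000
    outer loop
      vertex 13.090 0.489 0.000
      vertex 6.910 0.489 0.000
      vertex 20.000 10.000 0.000
    endloop
  endfacet
  facet normal 0.0000 0.0000 -1.0000
    outer loop
      vertex 18.090 4.122 0.000
      vertex 13.090 0.489 0.000
      vertex 20.000 10.000 0.000
    endloop
  endfacet
  facet normal 0.0000 0.0000 1.0000
    outer loop
      vertex 20.000 10.000 24.000
      vertex 18.090 15.878 24.000
      vertex 13.090 19.511 24.000
    endloop
  endfacet
  facet normal 0.0000 0.0000 1.0000
    outer loop
      vertex 20.000 10.000 24.000
      vertex 13.090 19.511 24.000
      vertex 6.910 19.511 24.000
    endloop
  endfacet
  facet normal 0.0000 0.0000 1.0000
    outer loop
      vertex 20.000 10.000 24.000
      vertex 6.910 19.511 24.000
      vertex 1.910 15.878 24.000
    endloop
  endfacet
  facet normal 0.0000 0.0000 1.0000
    outer loop
      vertex 20.000 10.000 24.000
      vertex 1.910 15.878 24.000
      vertex 0.000 10.000 24.000
    endloop
  endfacet
  facet normal 0.0000 0.0000 1.0000
    outer loop
      vertex 20.000 10.000 24.000
      vertex 0.000 10.000 24.000
      vertex 1.910 4.122 24.000
    endloop
  endfacet
  facet normal 0.0000 0.0000 1.0000
    outer loop
      vertex 20.000 10.000 24.000
      vertex 1.910 4.122 24.000
      vertex 6.910 0.489 24.000
    endloop
  endfacet
  facet normal 0.0000 0.0000 1.0000
    outer loop
      vertex 20.000 10.000 24.000
      vertex 6.910 0.489 24.000
      vertex 13.090 0.489 24.000
    endloop
  endfacet
  facet normal 0.0000 0.0000 1.0000
    outer loop
      vertex 20.000 10.000 24.000
      vertex 13.090 0.489 24.000
      vertex 18.090 4.122 24.000
    endloop
  endfacet
  facet normal 0.9511 0.3090 0.0000
    outer loop
      vertex 20.000 10.000 0.000
      vertex 18.090 15.878 0.000
      vertex 18.090 15.878 24.000
    endloop
  endfacet
  facet normal 0.9511 0.3090 0.0000
    outer loop
      vertex 20.000 10.000 0.000
      vertex 18.090 15.878 24.000
      vertex 20.000 10.000 24.000
    endloop
  endfacet
  facet normal 0.5878 0.8090 0.0000
    outer loop
      vertex 18.090 15.878 0.000
      vertex 13.090 19.511 0.000
      vertex 13.090 19.511 24.000
    endloop
  endfacet
  facet normal 0.5878 0.8090 0.0000
    outer loop
      vertex 18.090 15.878 0.000
      vertex 13.090 19.511 24.000
      vertex 18.090 15.878 24.000
    endloop
  endfacet
  facet normal 0.0000 1.0000 0.0000
    outer loop
      vertex 13.090 19.511 0.000
      vertex 6.910 19.511 0.000
      vertex 6.910 19.511 24.000
    endloop
  endfacet
  facet normal 0.0000 1.0000 0.0000
    outer loop
      vertex 13.090 19.511 0.000
      vertex 6.910 19.511 24.000
      vertex 13.090 19.511 24.000
    endloop
  endfacet
  facet normal -0.5878 0.8090 0.0000
    outer loop
      vertex 6.910 19.511 0.000
      vertex 1.910 15.878 0.000
      vertex 1.910 15.878 24.000
    endloop
  endfacet
  facet normal -0.5878 0.8090 0.0000
    outer loop
      vertex 6.910 19.511 0.000
      vertex 1.910 15.878 24.000
      vertex 6.910 19.511 24.000
    endloop
  endfacet
  facet normal -0.9511 0.3090 0.0000
    outer loop
      vertex 1.910 15.878 0.000
      vertex 0.000 10.000 0.000
      vertex 0.000 10.000 24.000
    endloop
  endfacet
  facet normal -0.9511 0.3090 0.0000
    outer loop
      vertex 1.910 15.878 0.000
      vertex 0.000 10.000 24.000
      vertex 1.910 15.878 24.000
    endloop
  endfacet
  facet normal -0.9511 -0.3090 0.0000
    outer loop
      vertex 0.000 10.000 0.000
      vertex 1.910 4.122 0.000
      vertex 1.910 4.122 24.000
    endloop
  endfacet
  facet normal -0.9511 -0.3090 0.0000
    outer loop
      vertex 0.000 10.000 0.000
      vertex 1.910 4.122 24.000
      vertex 0.000 10.000 24.000
    endloop
  endfacet
  facet normal -0.5878 -0.8090 0.0000
    outer loop
      vertex 1.910 4.122 0.000
      vertex 6.910 0.489 0.000
      vertex 6.910 0.489 24.000
    endloop
  endfacet
  facet normal -0.5878 -0.8090 0.0000
    outer loop
      vertex 1.910 4.122 0.000
      vertex 6.910 0.489 24.000
      vertex 1.910 4.122 24.000
    endloop
  endfacet
  facet normal 0.0000 -1.0000 0.0000
    outer loop
      vertex 6.910 0.489 0.000
      vertex 13.090 0.489 0.000
      vertex 13.090 0.489 24.000
    endloop
  endfacet
  facet normal 0.0000 -1.0000 0.0000
    outer loop
      vertex 6.910 0.489 0.000
      vertex 13.090 0.489 24.000
      vertex 6.910 0.489 24.000
    endloop
  endfacet
  facet normal 0.5878 -0.8090 0.0000
    outer loop
      vertex 13.090 0.489 0.000
      vertex 18.090 4.122 0.000
      vertex 18.090 4.122 24.000
    endloop
  endfacet
  facet normal 0.5878 -0.8090 0.0000
    outer loop
      vertex 13.090 0.489 0.000
      vertex 18.090 4.122 24.000
      vertex 13.090 0.489 24.000
    endloop
  endfacet
  facet normal 0.9511 -0.3090 0.0000
    outer loop
      vertex 18.090 4.122 0.000
      vertex 20.000 10.000 0.000
      vertex 20.000 10.000 24.000
    endloop
  endfacet
  facet normal 0.9511 -0.3090 0.0000
    outer loop
      vertex 18.090 4.122 0.000
      vertex 20.000 10.000 24.000
      vertex 18.090 4.122 24.000
    endloop
  endfacet
endsolid part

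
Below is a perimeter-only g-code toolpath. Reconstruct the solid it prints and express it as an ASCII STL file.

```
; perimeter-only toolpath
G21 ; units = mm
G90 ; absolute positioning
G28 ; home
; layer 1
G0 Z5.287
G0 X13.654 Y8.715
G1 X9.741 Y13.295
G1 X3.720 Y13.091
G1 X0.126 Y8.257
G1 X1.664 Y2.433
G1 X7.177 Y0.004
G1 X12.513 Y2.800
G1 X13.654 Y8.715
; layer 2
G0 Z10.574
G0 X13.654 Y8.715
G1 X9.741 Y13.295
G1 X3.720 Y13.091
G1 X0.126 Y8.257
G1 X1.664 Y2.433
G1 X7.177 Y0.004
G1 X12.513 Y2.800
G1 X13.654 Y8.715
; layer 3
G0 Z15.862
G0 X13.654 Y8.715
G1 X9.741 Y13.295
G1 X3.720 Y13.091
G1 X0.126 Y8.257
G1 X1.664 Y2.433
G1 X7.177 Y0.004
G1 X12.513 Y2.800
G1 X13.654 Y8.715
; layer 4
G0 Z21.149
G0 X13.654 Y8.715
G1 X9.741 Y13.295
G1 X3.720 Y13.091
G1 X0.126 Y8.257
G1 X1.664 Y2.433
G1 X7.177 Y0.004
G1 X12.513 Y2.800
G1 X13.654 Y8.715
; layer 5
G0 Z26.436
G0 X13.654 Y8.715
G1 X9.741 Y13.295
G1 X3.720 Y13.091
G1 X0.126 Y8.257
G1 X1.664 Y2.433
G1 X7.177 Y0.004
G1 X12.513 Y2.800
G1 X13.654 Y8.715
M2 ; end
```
solid part
  facet normal 0.0000 0.0000 -1.0000
    outer loop
      vertex 3.720 13.091 0.000
      vertex 9.741 13.295 0.000
      vertex 13.654 8.715 0.000
    endloop
  endfacet
  facet normal 0.0000 0.0000 -1.0000
    outer loop
      vertex 0.126 8.257 0.000
      vertex 3.720 13.091 0.000
      vertex 13.654 8.715 0.000
    endloop
  endfacet
  facet normal 0.0000 0.0000 -1.0000
    outer loop
      vertex 1.664 2.433 0.000
      vertex 0.126 8.257 0.000
      vertex 13.654 8.715 0.000
    endloop
  endfacet
  facet normal 0.0000 0.0000 -1.0000
    outer loop
      vertex 7.177 0.004 0.000
      vertex 1.664 2.433 0.000
      vertex 13.654 8.715 0.000
    endloop
  endfacet
  facet normal 0.0000 0.0000 -1.0000
    outer loop
      vertex 12.513 2.800 0.000
      vertex 7.177 0.004 0.000
      vertex 13.654 8.715 0.000
    endloop
  endfacet
  facet normal 0.0000 0.0000 1.0000
    outer loop
      vertex 13.654 8.715 26.436
      vertex 9.741 13.295 26.436
      vertex 3.720 13.091 26.436
    endloop
  endfacet
  facet normal 0.0000 0.0000 1.0000
    outer loop
      vertex 13.654 8.715 26.436
      vertex 3.720 13.091 26.436
      vertex 0.126 8.257 26.436
    endloop
  endfacet
  facet normal 0.0000 0.0000 1.0000
    outer loop
      vertex 13.654 8.715 26.436
      vertex 0.126 8.257 26.436
      vertex 1.664 2.433 26.436
    endloop
  endfacet
  facet normal 0.0000 0.0000 1.0000
    outer loop
      vertex 13.654 8.715 26.436
      vertex 1.664 2.433 26.436
      vertex 7.177 0.004 26.436
    endloop
  endfacet
  facet normal 0.0000 0.0000 1.0000
    outer loop
      vertex 13.654 8.715 26.436
      vertex 7.177 0.004 26.436
      vertex 12.513 2.800 26.436
    endloop
  endfacet
  facet normal 0.7603 0.6496 0.0000
    outer loop
      vertex 13.654 8.715 0.000
      vertex 9.741 13.295 0.000
      vertex 9.741 13.295 26.436
    endloop
  endfacet
  facet normal 0.7603 0.6496 0.0000
    outer loop
      vertex 13.654 8.715 0.000
      vertex 9.741 13.295 26.436
      vertex 13.654 8.715 26.436
    endloop
  endfacet
  facet normal -0.0339 0.9994 0.0000
    outer loop
      vertex 9.741 13.295 0.000
      vertex 3.720 13.091 0.000
      vertex 3.720 13.091 26.436
    endloop
  endfacet
  facet normal -0.0339 0.9994 0.0000
    outer loop
      vertex 9.741 13.295 0.000
      vertex 3.720 13.091 26.436
      vertex 9.741 13.295 26.436
    endloop
  endfacet
  facet normal -0.8025 0.5966 0.0000
    outer loop
      vertex 3.720 13.091 0.000
      vertex 0.126 8.257 0.000
      vertex 0.126 8.257 26.436
    endloop
  endfacet
  facet normal -0.8025 0.5966 0.0000
    outer loop
      vertex 3.720 13.091 0.000
      vertex 0.126 8.257 26.436
      vertex 3.720 13.091 26.436
    endloop
  endfacet
  facet normal -0.9669 -0.2553 0.0000
    outer loop
      vertex 0.126 8.257 0.000
      vertex 1.664 2.433 0.000
      vertex 1.664 2.433 26.436
    endloop
  endfacet
  facet normal -0.9669 -0.2553 0.0000
    outer loop
      vertex 0.126 8.257 0.000
      vertex 1.664 2.433 26.436
      vertex 0.126 8.257 26.436
    endloop
  endfacet
  facet normal -0.4032 -0.9151 0.0000
    outer loop
      vertex 1.664 2.433 0.000
      vertex 7.177 0.004 0.000
      vertex 7.177 0.004 26.436
    endloop
  endfacet
  facet normal -0.4032 -0.9151 0.0000
    outer loop
      vertex 1.664 2.433 0.000
      vertex 7.177 0.004 26.436
      vertex 1.664 2.433 26.436
    endloop
  endfacet
  facet normal 0.4641 -0.8858 0.0000
    outer loop
      vertex 7.177 0.004 0.000
      vertex 12.513 2.800 0.000
      vertex 12.513 2.800 26.436
    endloop
  endfacet
  facet normal 0.4641 -0.8858 0.0000
    outer loop
      vertex 7.177 0.004 0.000
      vertex 12.513 2.800 26.436
      vertex 7.177 0.004 26.436
    endloop
  endfacet
  facet normal 0.9819 -0.1894 0.0000
    outer loop
      vertex 12.513 2.800 0.000
      vertex 13.654 8.715 0.000
      vertex 13.654 8.715 26.436
    endloop
  endfacet
  facet normal 0.9819 -0.1894 0.0000
    outer loop
      vertex 12.513 2.800 0.000
      vertex 13.654 8.715 26.436
      vertex 12.513 2.800 26.436
    endloop
  endfacet
endsolid part

The G0 Z moves step by Δz≈5.287 mm. Every layer's G1 loop is the same polygon, so the solid is a straight extrusion of it from z=0 to z≈26.4. Closing with flat bottom and top caps and triangulating gives 24 facets — a regular 7-sided prism (a cylinder approximated with 7 flat sides), circumscribed radius ≈ 6.94 mm, height ≈ 26.4 mm.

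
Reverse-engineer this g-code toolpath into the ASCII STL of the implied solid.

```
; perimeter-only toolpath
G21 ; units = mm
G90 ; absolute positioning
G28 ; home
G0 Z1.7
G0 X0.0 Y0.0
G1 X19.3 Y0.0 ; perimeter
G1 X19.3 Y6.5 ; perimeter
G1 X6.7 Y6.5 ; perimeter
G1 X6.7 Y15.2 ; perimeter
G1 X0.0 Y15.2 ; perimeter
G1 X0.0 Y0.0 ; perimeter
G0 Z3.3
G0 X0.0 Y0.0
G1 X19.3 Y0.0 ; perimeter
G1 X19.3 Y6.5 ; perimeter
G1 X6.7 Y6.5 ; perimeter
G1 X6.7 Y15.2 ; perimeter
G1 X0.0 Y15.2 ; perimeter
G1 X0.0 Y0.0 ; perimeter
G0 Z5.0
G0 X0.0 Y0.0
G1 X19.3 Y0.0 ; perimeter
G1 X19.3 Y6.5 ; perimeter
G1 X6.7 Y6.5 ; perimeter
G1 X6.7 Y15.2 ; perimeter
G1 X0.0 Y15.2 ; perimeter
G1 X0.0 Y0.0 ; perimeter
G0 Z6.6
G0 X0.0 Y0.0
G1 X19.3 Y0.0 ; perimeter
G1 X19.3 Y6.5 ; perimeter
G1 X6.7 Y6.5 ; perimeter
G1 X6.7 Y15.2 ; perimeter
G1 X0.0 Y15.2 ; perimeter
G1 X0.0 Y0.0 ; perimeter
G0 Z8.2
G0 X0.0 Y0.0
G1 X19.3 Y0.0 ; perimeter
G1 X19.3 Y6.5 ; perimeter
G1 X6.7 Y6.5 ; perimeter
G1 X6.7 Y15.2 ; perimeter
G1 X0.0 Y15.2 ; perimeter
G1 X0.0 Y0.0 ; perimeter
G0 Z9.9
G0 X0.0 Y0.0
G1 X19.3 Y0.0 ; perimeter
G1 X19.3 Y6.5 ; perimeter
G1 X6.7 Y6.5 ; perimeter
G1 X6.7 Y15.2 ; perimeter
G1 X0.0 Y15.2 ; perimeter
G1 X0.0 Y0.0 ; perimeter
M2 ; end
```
solid part
  facet normal 0.0000 0.0000 -1.0000
    outer loop
      vertex 19.3 6.5 0.0
      vertex 19.3 0.0 0.0
      vertex 0.0 0.0 0.0
    endloop
  endfacet
  facet normal 0.0000 0.0000 -1.0000
    outer loop
      vertex 6.7 6.5 0.0
      vertex 19.3 6.5 0.0
      vertex 0.0 0.0 0.0
    endloop
  endfacet
  facet normal 0.0000 0.0000 -1.0000
    outer loop
      vertex 6.7 15.2 0.0
      vertex 6.7 6.5 0.0
      vertex 0.0 0.0 0.0
    endloop
  endfacet
  facet normal 0.0000 0.0000 -1.0000
    outer loop
      vertex 0.0 15.2 0.0
      vertex 6.7 15.2 0.0
      vertex 0.0 0.0 0.0
    endloop
  endfacet
  facet normal 0.0000 0.0000 1.0000
    outer loop
      vertex 0.0 0.0 9.9
      vertex 19.3 0.0 9.9
      vertex 19.3 6.5 9.9
    endloop
  endfacet
  facet normal 0.0000 0.0000 1.0000
    outer loop
      vertex 0.0 0.0 9.9
      vertex 19.3 6.5 9.9
      vertex 6.7 6.5 9.9
    endloop
  endfacet
  facet normal 0.0000 0.0000 1.0000
    outer loop
      vertex 0.0 0.0 9.9
      vertex 6.7 6.5 9.9
      vertex 6.7 15.2 9.9
    endloop
  endfacet
  facet normal 0.0000 0.0000 1.0000
    outer loop
      vertex 0.0 0.0 9.9
      vertex 6.7 15.2 9.9
      vertex 0.0 15.2 9.9
    endloop
  endfacet
  facet normal 0.0000 -1.0000 0.0000
    outer loop
      vertex 0.0 0.0 0.0
      vertex 19.3 0.0 0.0
      vertex 19.3 0.0 9.9
    endloop
  endfacet
  facet normal 0.0000 -1.0000 0.0000
    outer loop
      vertex 0.0 0.0 0.0
      vertex 19.3 0.0 9.9
      vertex 0.0 0.0 9.9
    endloop
  endfacet
  facet normal 1.0000 0.0000 0.0000
    outer loop
      vertex 19.3 0.0 0.0
      vertex 19.3 6.5 0.0
      vertex 19.3 6.5 9.9
    endloop
  endfacet
  facet normal 1.0000 0.0000 0.0000
    outer loop
      vertex 19.3 0.0 0.0
      vertex 19.3 6.5 9.9
      vertex 19.3 0.0 9.9
    endloop
  endfacet
  facet normal 0.0000 1.0000 0.0000
    outer loop
      vertex 19.3 6.5 0.0
      vertex 6.7 6.5 0.0
      vertex 6.7 6.5 9.9
    endloop
  endfacet
  facet normal 0.0000 1.0000 0.0000
    outer loop
      vertex 19.3 6.5 0.0
      vertex 6.7 6.5 9.9
      vertex 19.3 6.5 9.9
    endloop
  endfacet
  facet normal 1.0000 0.0000 0.0000
    outer loop
      vertex 6.7 6.5 0.0
      vertex 6.7 15.2 0.0
      vertex 6.7 15.2 9.9
    endloop
  endfacet
  facet normal 1.0000 0.0000 0.0000
    outer loop
      vertex 6.7 6.5 0.0
      vertex 6.7 15.2 9.9
      vertex 6.7 6.5 9.9
    endloop
  endfacet
  facet normal 0.0000 1.0000 0.0000
    outer loop
      vertex 6.7 15.2 0.0
      vertex 0.0 15.2 0.0
      vertex 0.0 15.2 9.9
    endloop
  endfacet
  facet normal 0.0000 1.0000 0.0000
    outer loop
      vertex 6.7 15.2 0.0
      vertex 0.0 15.2 9.9
      vertex 6.7 15.2 9.9
    endloop
  endfacet
  facet normal -1.0000 0.0000 0.0000
    outer loop
      vertex 0.0 15.2 0.0
      vertex 0.0 0.0 0.0
      vertex 0.0 0.0 9.9
    endloop
  endfacet
  facet normal -1.0000 0.0000 0.0000
    outer loop
      vertex 0.0 15.2 0.0
      vertex 0.0 0.0 9.9
      vertex 0.0 15.2 9.9
    endloop
  endfacet
endsolid part

The G0 Z moves step by Δz≈1.7 mm. Every layer's G1 loop is the same polygon, so the solid is a straight extrusion of it from z=0 to z≈9.9. Closing with flat bottom and top caps and triangulating gives 20 facets — an L-shaped prism: outer 19.3 × 15.2 mm, arm thicknesses ≈ 6.5 mm (horizontal) and 6.7 mm (vertical), extruded 9.9 mm in z.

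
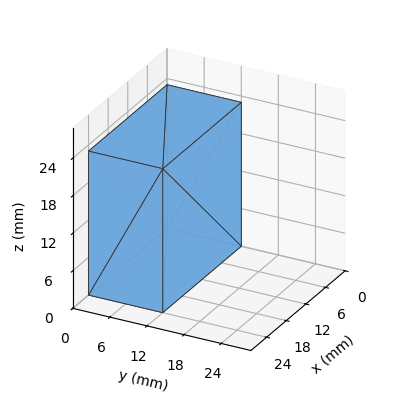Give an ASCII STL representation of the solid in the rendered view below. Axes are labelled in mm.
Reading the render: the shape is a rectangular box, roughly 24 × 12 mm footprint and 23 mm tall (dimensions read to the nearest mm from the axis ticks). For the STL, each face is triangulated and given an outward normal.

solid part
  facet normal 0.0000 0.0000 -1.0000
    outer loop
      vertex 24.000 12.000 0.000
      vertex 24.000 0.000 0.000
      vertex 0.000 0.000 0.000
    endloop
  endfacet
  facet normal 0.0000 0.0000 -1.0000
    outer loop
      vertex 0.000 12.000 0.000
      vertex 24.000 12.000 0.000
      vertex 0.000 0.000 0.000
    endloop
  endfacet
  facet normal 0.0000 0.0000 1.0000
    outer loop
      vertex 0.000 0.000 23.000
      vertex 24.000 0.000 23.000
      vertex 24.000 12.000 23.000
    endloop
  endfacet
  facet normal 0.0000 0.0000 1.0000
    outer loop
      vertex 0.000 0.000 23.000
      vertex 24.000 12.000 23.000
      vertex 0.000 12.000 23.000
    endloop
  endfacet
  facet normal 0.0000 -1.0000 0.0000
    outer loop
      vertex 0.000 0.000 0.000
      vertex 24.000 0.000 0.000
      vertex 24.000 0.000 23.000
    endloop
  endfacet
  facet normal 0.0000 -1.0000 0.0000
    outer loop
      vertex 0.000 0.000 0.000
      vertex 24.000 0.000 23.000
      vertex 0.000 0.000 23.000
    endloop
  endfacet
  facet normal 0.0000 1.0000 0.0000
    outer loop
      vertex 24.000 12.000 23.000
      vertex 24.000 12.000 0.000
      vertex 0.000 12.000 0.000
    endloop
  endfacet
  facet normal 0.0000 1.0000 0.0000
    outer loop
      vertex 0.000 12.000 23.000
      vertex 24.000 12.000 23.000
      vertex 0.000 12.000 0.000
    endloop
  endfacet
  facet normal -1.0000 0.0000 0.0000
    outer loop
      vertex 0.000 12.000 23.000
      vertex 0.000 12.000 0.000
      vertex 0.000 0.000 0.000
    endloop
  endfacet
  facet normal -1.0000 0.0000 0.0000
    outer loop
      vertex 0.000 0.000 23.000
      vertex 0.000 12.000 23.000
      vertex 0.000 0.000 0.000
    endloop
  endfacet
  facet normal 1.0000 0.0000 0.0000
    outer loop
      vertex 24.000 0.000 0.000
      vertex 24.000 12.000 0.000
      vertex 24.000 12.000 23.000
    endloop
  endfacet
  facet normal 1.0000 0.0000 0.0000
    outer loop
      vertex 24.000 0.000 0.000
      vertex 24.000 12.000 23.000
      vertex 24.000 0.000 23.000
    endloop
  endfacet
endsolid part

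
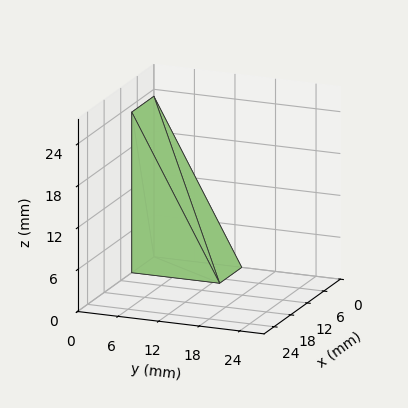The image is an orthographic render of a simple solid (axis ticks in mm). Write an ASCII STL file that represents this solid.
Reading the render: the shape is a wedge (ramp): 8 × 13 mm base, rising to 23 mm along the y=0 edge and sloping linearly to z=0 at y=13 (dimensions read to the nearest mm from the axis ticks). For the STL, each face is triangulated and given an outward normal.

solid part
  facet normal 0.0000 0.0000 -1.0000
    outer loop
      vertex 8.00 13.00 0.00
      vertex 8.00 0.00 0.00
      vertex 0.00 0.00 0.00
    endloop
  endfacet
  facet normal 0.0000 0.0000 -1.0000
    outer loop
      vertex 0.00 13.00 0.00
      vertex 8.00 13.00 0.00
      vertex 0.00 0.00 0.00
    endloop
  endfacet
  facet normal 0.0000 -1.0000 0.0000
    outer loop
      vertex 0.00 0.00 0.00
      vertex 8.00 0.00 0.00
      vertex 8.00 0.00 23.00
    endloop
  endfacet
  facet normal 0.0000 -1.0000 0.0000
    outer loop
      vertex 0.00 0.00 0.00
      vertex 8.00 0.00 23.00
      vertex 0.00 0.00 23.00
    endloop
  endfacet
  facet normal 0.0000 0.8706 0.4921
    outer loop
      vertex 0.00 0.00 23.00
      vertex 8.00 0.00 23.00
      vertex 8.00 13.00 0.00
    endloop
  endfacet
  facet normal 0.0000 0.8706 0.4921
    outer loop
      vertex 0.00 0.00 23.00
      vertex 8.00 13.00 0.00
      vertex 0.00 13.00 0.00
    endloop
  endfacet
  facet normal -1.0000 0.0000 0.0000
    outer loop
      vertex 0.00 0.00 23.00
      vertex 0.00 13.00 0.00
      vertex 0.00 0.00 0.00
    endloop
  endfacet
  facet normal 1.0000 0.0000 0.0000
    outer loop
      vertex 8.00 0.00 0.00
      vertex 8.00 13.00 0.00
      vertex 8.00 0.00 23.00
    endloop
  endfacet
endsolid part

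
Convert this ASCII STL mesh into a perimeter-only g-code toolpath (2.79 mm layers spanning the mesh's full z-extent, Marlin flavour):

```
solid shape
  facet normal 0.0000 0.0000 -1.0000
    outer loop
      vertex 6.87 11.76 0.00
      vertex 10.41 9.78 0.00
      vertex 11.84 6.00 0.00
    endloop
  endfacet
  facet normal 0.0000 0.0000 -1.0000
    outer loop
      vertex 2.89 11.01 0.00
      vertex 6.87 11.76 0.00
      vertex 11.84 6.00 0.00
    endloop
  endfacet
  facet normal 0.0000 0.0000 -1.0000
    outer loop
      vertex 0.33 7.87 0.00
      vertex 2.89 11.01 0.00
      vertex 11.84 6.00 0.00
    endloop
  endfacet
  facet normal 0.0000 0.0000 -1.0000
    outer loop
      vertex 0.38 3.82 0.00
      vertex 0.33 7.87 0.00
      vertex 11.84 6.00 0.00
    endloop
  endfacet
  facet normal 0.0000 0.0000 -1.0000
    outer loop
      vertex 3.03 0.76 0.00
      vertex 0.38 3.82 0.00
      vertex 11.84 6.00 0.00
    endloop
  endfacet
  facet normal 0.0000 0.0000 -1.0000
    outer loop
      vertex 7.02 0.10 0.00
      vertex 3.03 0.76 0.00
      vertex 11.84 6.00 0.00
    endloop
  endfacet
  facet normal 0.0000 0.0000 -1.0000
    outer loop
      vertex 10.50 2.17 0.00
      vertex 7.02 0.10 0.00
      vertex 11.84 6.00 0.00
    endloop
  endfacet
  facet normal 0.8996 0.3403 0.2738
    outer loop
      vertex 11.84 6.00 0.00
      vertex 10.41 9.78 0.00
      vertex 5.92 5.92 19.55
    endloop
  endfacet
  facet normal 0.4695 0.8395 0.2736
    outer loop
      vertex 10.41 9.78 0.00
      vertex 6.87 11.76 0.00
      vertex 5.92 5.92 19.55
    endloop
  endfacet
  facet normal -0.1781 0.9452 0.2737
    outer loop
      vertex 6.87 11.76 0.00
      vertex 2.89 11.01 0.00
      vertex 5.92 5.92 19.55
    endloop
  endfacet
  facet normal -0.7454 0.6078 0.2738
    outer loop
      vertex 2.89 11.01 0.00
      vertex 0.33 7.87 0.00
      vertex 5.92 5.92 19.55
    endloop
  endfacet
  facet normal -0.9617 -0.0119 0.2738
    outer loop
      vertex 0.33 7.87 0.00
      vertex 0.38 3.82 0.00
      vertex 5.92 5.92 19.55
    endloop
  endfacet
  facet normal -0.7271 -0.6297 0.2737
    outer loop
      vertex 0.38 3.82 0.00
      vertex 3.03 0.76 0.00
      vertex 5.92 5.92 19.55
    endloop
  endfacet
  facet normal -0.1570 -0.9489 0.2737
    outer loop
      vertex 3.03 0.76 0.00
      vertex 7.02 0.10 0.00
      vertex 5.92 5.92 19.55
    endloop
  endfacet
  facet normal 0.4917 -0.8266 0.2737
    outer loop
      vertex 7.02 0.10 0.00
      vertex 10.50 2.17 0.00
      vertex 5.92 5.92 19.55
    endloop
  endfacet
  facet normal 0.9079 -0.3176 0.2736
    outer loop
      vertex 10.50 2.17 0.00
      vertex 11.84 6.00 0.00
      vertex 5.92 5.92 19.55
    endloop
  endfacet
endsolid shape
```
; perimeter-only toolpath
G21 ; units = mm
G90 ; absolute positioning
G28 ; home
; layer 1
G0 Z2.79
G0 X10.99 Y5.99
G1 X9.77 Y9.23
G1 X6.73 Y10.93
G1 X3.32 Y10.28
G1 X1.13 Y7.59
G1 X1.17 Y4.12
G1 X3.44 Y1.50
G1 X6.86 Y0.93
G1 X9.85 Y2.71
G1 X10.99 Y5.99
; layer 2
G0 Z5.59
G0 X10.15 Y5.98
G1 X9.13 Y8.68
G1 X6.60 Y10.09
G1 X3.76 Y9.56
G1 X1.93 Y7.31
G1 X1.96 Y4.42
G1 X3.86 Y2.23
G1 X6.71 Y1.76
G1 X9.19 Y3.24
G1 X10.15 Y5.98
; layer 3
G0 Z8.38
G0 X9.30 Y5.97
G1 X8.49 Y8.13
G1 X6.46 Y9.26
G1 X4.19 Y8.83
G1 X2.73 Y7.03
G1 X2.75 Y4.72
G1 X4.27 Y2.97
G1 X6.55 Y2.59
G1 X8.54 Y3.78
G1 X9.30 Y5.97
; layer 4
G0 Z11.17
G0 X8.46 Y5.95
G1 X7.84 Y7.57
G1 X6.33 Y8.42
G1 X4.62 Y8.10
G1 X3.52 Y6.76
G1 X3.55 Y5.02
G1 X4.68 Y3.71
G1 X6.39 Y3.43
G1 X7.88 Y4.31
G1 X8.46 Y5.95
; layer 5
G0 Z13.96
G0 X7.61 Y5.94
G1 X7.20 Y7.02
G1 X6.19 Y7.59
G1 X5.05 Y7.37
G1 X4.32 Y6.48
G1 X4.34 Y5.32
G1 X5.09 Y4.45
G1 X6.23 Y4.26
G1 X7.23 Y4.85
G1 X7.61 Y5.94
; layer 6
G0 Z16.76
G0 X6.77 Y5.93
G1 X6.56 Y6.47
G1 X6.06 Y6.75
G1 X5.49 Y6.65
G1 X5.12 Y6.20
G1 X5.13 Y5.62
G1 X5.51 Y5.18
G1 X6.08 Y5.09
G1 X6.57 Y5.38
G1 X6.77 Y5.93
M2 ; end

The solid is a regular 9-sided pyramid, base circumscribed radius ≈ 5.92 mm, apex at z ≈ 19.6 mm. Slicing at Δz = 2.79 mm — 7 equal slices spanning the solid's height, so layer i sits at z = i·h/7 — gives 6 non-empty perimeters. Each is a 9-segment closed polygon; G0 lifts to the layer z and rapids to the start vertex, then G1 traces the edges. The cross-section shrinks linearly with z (the slice at the apex is degenerate and omitted).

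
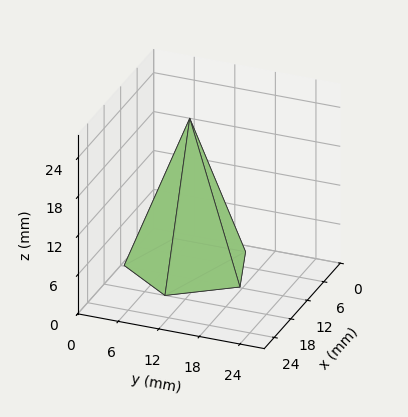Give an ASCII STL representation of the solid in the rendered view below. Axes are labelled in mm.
Reading the render: the shape is a regular 5-sided pyramid, base circumscribed radius ≈ 9 mm, apex at z ≈ 23 mm (dimensions read to the nearest mm from the axis ticks). For the STL, each face is triangulated and given an outward normal.

solid part
  facet normal 0.0000 0.0000 -1.0000
    outer loop
      vertex 1.719 14.290 0.000
      vertex 11.781 17.560 0.000
      vertex 18.000 9.000 0.000
    endloop
  endfacet
  facet normal 0.0000 0.0000 -1.0000
    outer loop
      vertex 1.719 3.710 0.000
      vertex 1.719 14.290 0.000
      vertex 18.000 9.000 0.000
    endloop
  endfacet
  facet normal 0.0000 0.0000 -1.0000
    outer loop
      vertex 11.781 0.440 0.000
      vertex 1.719 3.710 0.000
      vertex 18.000 9.000 0.000
    endloop
  endfacet
  facet normal 0.7713 0.5604 0.3018
    outer loop
      vertex 18.000 9.000 0.000
      vertex 11.781 17.560 0.000
      vertex 9.000 9.000 23.000
    endloop
  endfacet
  facet normal -0.2947 0.9067 0.3018
    outer loop
      vertex 11.781 17.560 0.000
      vertex 1.719 14.290 0.000
      vertex 9.000 9.000 23.000
    endloop
  endfacet
  facet normal -0.9534 0.0000 0.3018
    outer loop
      vertex 1.719 14.290 0.000
      vertex 1.719 3.710 0.000
      vertex 9.000 9.000 23.000
    endloop
  endfacet
  facet normal -0.2947 -0.9067 0.3018
    outer loop
      vertex 1.719 3.710 0.000
      vertex 11.781 0.440 0.000
      vertex 9.000 9.000 23.000
    endloop
  endfacet
  facet normal 0.7713 -0.5604 0.3018
    outer loop
      vertex 11.781 0.440 0.000
      vertex 18.000 9.000 0.000
      vertex 9.000 9.000 23.000
    endloop
  endfacet
endsolid part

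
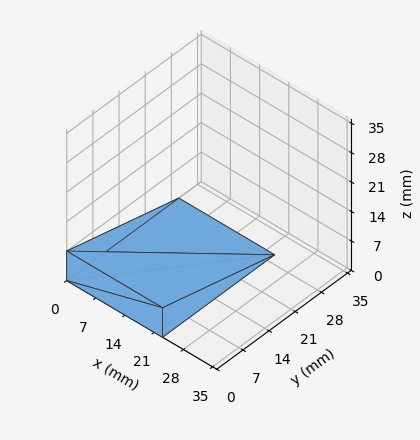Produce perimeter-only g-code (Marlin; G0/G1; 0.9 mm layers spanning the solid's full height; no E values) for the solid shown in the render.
Reading the render: the shape is a wedge (ramp): 23 × 30 mm base, rising to 7 mm along the y=0 edge and sloping linearly to z=0 at y=30 (dimensions read to the nearest mm from the axis ticks). For the g-code, the solid's height is divided into equal slices at the stated Δz and each level perimeter traced with G1 moves after a G0 lift.

; perimeter-only toolpath
G21 ; units = mm
G90 ; absolute positioning
G28 ; home
; layer 1
G0 Z0.9
G0 X0.0 Y0.0
G1 X23.0 Y0.0
G1 X23.0 Y26.2
G1 X0.0 Y26.2
G1 X0.0 Y0.0
; layer 2
G0 Z1.8
G0 X0.0 Y0.0
G1 X23.0 Y0.0
G1 X23.0 Y22.5
G1 X0.0 Y22.5
G1 X0.0 Y0.0
; layer 3
G0 Z2.6
G0 X0.0 Y0.0
G1 X23.0 Y0.0
G1 X23.0 Y18.8
G1 X0.0 Y18.8
G1 X0.0 Y0.0
; layer 4
G0 Z3.5
G0 X0.0 Y0.0
G1 X23.0 Y0.0
G1 X23.0 Y15.0
G1 X0.0 Y15.0
G1 X0.0 Y0.0
; layer 5
G0 Z4.4
G0 X0.0 Y0.0
G1 X23.0 Y0.0
G1 X23.0 Y11.2
G1 X0.0 Y11.2
G1 X0.0 Y0.0
; layer 6
G0 Z5.2
G0 X0.0 Y0.0
G1 X23.0 Y0.0
G1 X23.0 Y7.5
G1 X0.0 Y7.5
G1 X0.0 Y0.0
; layer 7
G0 Z6.1
G0 X0.0 Y0.0
G1 X23.0 Y0.0
G1 X23.0 Y3.8
G1 X0.0 Y3.8
G1 X0.0 Y0.0
M2 ; end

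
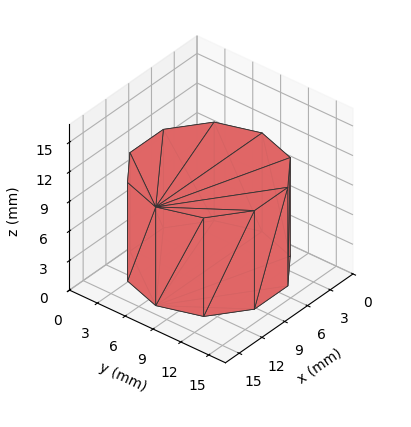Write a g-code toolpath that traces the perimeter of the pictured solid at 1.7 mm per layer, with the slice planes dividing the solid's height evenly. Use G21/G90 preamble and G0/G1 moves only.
Reading the render: the shape is a regular 10-sided prism (a cylinder approximated with 10 flat sides), circumscribed radius ≈ 7 mm, height ≈ 10 mm (dimensions read to the nearest mm from the axis ticks). For the g-code, the solid's height is divided into equal slices at the stated Δz and each level perimeter traced with G1 moves after a G0 lift.

; perimeter-only toolpath
G21 ; units = mm
G90 ; absolute positioning
G28 ; home
; layer 1
G0 Z1.7
G0 X14.0 Y7.0
G1 X12.7 Y11.1
G1 X9.2 Y13.7
G1 X4.8 Y13.7
G1 X1.3 Y11.1
G1 X0.0 Y7.0
G1 X1.3 Y2.9
G1 X4.8 Y0.3
G1 X9.2 Y0.3
G1 X12.7 Y2.9
G1 X14.0 Y7.0
; layer 2
G0 Z3.3
G0 X14.0 Y7.0
G1 X12.7 Y11.1
G1 X9.2 Y13.7
G1 X4.8 Y13.7
G1 X1.3 Y11.1
G1 X0.0 Y7.0
G1 X1.3 Y2.9
G1 X4.8 Y0.3
G1 X9.2 Y0.3
G1 X12.7 Y2.9
G1 X14.0 Y7.0
; layer 3
G0 Z5.0
G0 X14.0 Y7.0
G1 X12.7 Y11.1
G1 X9.2 Y13.7
G1 X4.8 Y13.7
G1 X1.3 Y11.1
G1 X0.0 Y7.0
G1 X1.3 Y2.9
G1 X4.8 Y0.3
G1 X9.2 Y0.3
G1 X12.7 Y2.9
G1 X14.0 Y7.0
; layer 4
G0 Z6.7
G0 X14.0 Y7.0
G1 X12.7 Y11.1
G1 X9.2 Y13.7
G1 X4.8 Y13.7
G1 X1.3 Y11.1
G1 X0.0 Y7.0
G1 X1.3 Y2.9
G1 X4.8 Y0.3
G1 X9.2 Y0.3
G1 X12.7 Y2.9
G1 X14.0 Y7.0
; layer 5
G0 Z8.3
G0 X14.0 Y7.0
G1 X12.7 Y11.1
G1 X9.2 Y13.7
G1 X4.8 Y13.7
G1 X1.3 Y11.1
G1 X0.0 Y7.0
G1 X1.3 Y2.9
G1 X4.8 Y0.3
G1 X9.2 Y0.3
G1 X12.7 Y2.9
G1 X14.0 Y7.0
; layer 6
G0 Z10.0
G0 X14.0 Y7.0
G1 X12.7 Y11.1
G1 X9.2 Y13.7
G1 X4.8 Y13.7
G1 X1.3 Y11.1
G1 X0.0 Y7.0
G1 X1.3 Y2.9
G1 X4.8 Y0.3
G1 X9.2 Y0.3
G1 X12.7 Y2.9
G1 X14.0 Y7.0
M2 ; end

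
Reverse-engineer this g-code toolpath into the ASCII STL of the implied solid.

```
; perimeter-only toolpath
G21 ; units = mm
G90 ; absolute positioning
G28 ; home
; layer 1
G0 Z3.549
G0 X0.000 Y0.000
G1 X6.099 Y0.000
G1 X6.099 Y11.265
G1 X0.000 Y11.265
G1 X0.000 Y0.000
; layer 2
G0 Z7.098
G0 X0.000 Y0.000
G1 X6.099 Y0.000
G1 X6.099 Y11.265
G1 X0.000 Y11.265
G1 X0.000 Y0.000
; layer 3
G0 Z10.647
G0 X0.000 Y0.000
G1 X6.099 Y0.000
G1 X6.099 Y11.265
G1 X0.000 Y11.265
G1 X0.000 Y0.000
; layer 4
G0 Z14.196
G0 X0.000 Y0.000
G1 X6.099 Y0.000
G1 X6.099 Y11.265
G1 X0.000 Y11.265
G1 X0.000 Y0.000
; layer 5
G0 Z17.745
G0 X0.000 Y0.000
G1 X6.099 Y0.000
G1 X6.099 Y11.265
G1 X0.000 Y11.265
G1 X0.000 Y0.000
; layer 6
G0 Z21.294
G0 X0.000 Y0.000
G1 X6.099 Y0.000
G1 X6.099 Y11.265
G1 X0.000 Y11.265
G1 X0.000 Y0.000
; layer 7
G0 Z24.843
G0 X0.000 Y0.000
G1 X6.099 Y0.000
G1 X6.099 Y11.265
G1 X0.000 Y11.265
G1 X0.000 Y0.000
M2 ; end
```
solid part
  facet normal 0.0000 0.0000 -1.0000
    outer loop
      vertex 6.099 11.265 0.000
      vertex 6.099 0.000 0.000
      vertex 0.000 0.000 0.000
    endloop
  endfacet
  facet normal 0.0000 0.0000 -1.0000
    outer loop
      vertex 0.000 11.265 0.000
      vertex 6.099 11.265 0.000
      vertex 0.000 0.000 0.000
    endloop
  endfacet
  facet normal 0.0000 0.0000 1.0000
    outer loop
      vertex 0.000 0.000 24.843
      vertex 6.099 0.000 24.843
      vertex 6.099 11.265 24.843
    endloop
  endfacet
  facet normal 0.0000 0.0000 1.0000
    outer loop
      vertex 0.000 0.000 24.843
      vertex 6.099 11.265 24.843
      vertex 0.000 11.265 24.843
    endloop
  endfacet
  facet normal 0.0000 -1.0000 0.0000
    outer loop
      vertex 0.000 0.000 0.000
      vertex 6.099 0.000 0.000
      vertex 6.099 0.000 24.843
    endloop
  endfacet
  facet normal 0.0000 -1.0000 0.0000
    outer loop
      vertex 0.000 0.000 0.000
      vertex 6.099 0.000 24.843
      vertex 0.000 0.000 24.843
    endloop
  endfacet
  facet normal 0.0000 1.0000 0.0000
    outer loop
      vertex 6.099 11.265 24.843
      vertex 6.099 11.265 0.000
      vertex 0.000 11.265 0.000
    endloop
  endfacet
  facet normal 0.0000 1.0000 0.0000
    outer loop
      vertex 0.000 11.265 24.843
      vertex 6.099 11.265 24.843
      vertex 0.000 11.265 0.000
    endloop
  endfacet
  facet normal -1.0000 0.0000 0.0000
    outer loop
      vertex 0.000 11.265 24.843
      vertex 0.000 11.265 0.000
      vertex 0.000 0.000 0.000
    endloop
  endfacet
  facet normal -1.0000 0.0000 0.0000
    outer loop
      vertex 0.000 0.000 24.843
      vertex 0.000 11.265 24.843
      vertex 0.000 0.000 0.000
    endloop
  endfacet
  facet normal 1.0000 0.0000 0.0000
    outer loop
      vertex 6.099 0.000 0.000
      vertex 6.099 11.265 0.000
      vertex 6.099 11.265 24.843
    endloop
  endfacet
  facet normal 1.0000 0.0000 0.0000
    outer loop
      vertex 6.099 0.000 0.000
      vertex 6.099 11.265 24.843
      vertex 6.099 0.000 24.843
    endloop
  endfacet
endsolid part

The G0 Z moves step by Δz≈3.549 mm. Every layer's G1 loop is the same polygon, so the solid is a straight extrusion of it from z=0 to z≈24.8. Closing with flat bottom and top caps and triangulating gives 12 facets — a rectangular box, roughly 6.1 × 11.3 mm footprint and 24.8 mm tall.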